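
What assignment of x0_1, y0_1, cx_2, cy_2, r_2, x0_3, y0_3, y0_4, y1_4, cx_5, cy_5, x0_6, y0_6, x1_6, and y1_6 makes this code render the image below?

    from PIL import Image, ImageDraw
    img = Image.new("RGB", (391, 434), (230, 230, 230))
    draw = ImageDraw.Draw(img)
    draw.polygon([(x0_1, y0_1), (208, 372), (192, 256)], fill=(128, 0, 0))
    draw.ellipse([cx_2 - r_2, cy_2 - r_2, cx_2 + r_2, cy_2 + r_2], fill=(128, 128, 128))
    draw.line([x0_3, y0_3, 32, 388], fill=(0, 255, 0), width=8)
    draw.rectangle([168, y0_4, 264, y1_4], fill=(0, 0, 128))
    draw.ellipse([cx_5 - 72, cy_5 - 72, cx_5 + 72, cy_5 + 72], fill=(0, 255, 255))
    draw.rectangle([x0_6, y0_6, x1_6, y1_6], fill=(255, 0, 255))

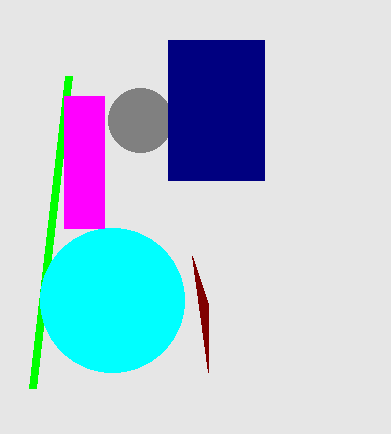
x0_1 = 208
y0_1 = 304
cx_2 = 140
cy_2 = 120
r_2 = 32
x0_3 = 68
y0_3 = 76
y0_4 = 40
y1_4 = 180
cx_5 = 112
cy_5 = 300
x0_6 = 64
y0_6 = 96
x1_6 = 104
y1_6 = 228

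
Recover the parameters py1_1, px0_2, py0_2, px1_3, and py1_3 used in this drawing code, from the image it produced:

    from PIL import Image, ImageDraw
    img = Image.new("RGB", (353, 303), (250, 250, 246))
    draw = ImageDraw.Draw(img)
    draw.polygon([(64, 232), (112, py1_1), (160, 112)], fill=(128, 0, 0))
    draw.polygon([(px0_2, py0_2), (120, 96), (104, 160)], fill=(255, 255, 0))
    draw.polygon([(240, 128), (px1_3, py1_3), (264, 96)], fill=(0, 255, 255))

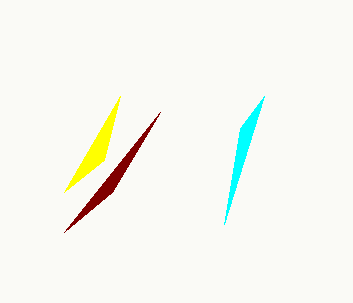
py1_1 = 192
px0_2 = 64
py0_2 = 192
px1_3 = 224
py1_3 = 224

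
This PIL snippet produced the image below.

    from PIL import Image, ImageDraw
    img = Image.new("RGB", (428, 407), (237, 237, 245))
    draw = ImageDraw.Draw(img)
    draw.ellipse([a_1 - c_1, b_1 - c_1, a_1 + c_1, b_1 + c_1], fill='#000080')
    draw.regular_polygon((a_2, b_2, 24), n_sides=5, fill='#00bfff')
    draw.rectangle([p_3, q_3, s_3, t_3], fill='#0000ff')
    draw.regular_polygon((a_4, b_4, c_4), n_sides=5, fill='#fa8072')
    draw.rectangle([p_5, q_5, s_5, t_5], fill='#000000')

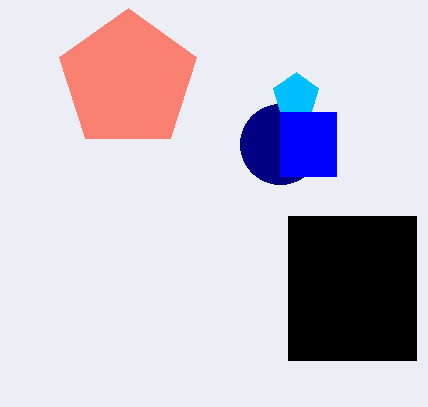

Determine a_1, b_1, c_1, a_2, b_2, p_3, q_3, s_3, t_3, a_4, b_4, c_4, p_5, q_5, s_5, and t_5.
a_1 = 280; b_1 = 144; c_1 = 40; a_2 = 296; b_2 = 96; p_3 = 280; q_3 = 112; s_3 = 336; t_3 = 176; a_4 = 128; b_4 = 80; c_4 = 72; p_5 = 288; q_5 = 216; s_5 = 416; t_5 = 360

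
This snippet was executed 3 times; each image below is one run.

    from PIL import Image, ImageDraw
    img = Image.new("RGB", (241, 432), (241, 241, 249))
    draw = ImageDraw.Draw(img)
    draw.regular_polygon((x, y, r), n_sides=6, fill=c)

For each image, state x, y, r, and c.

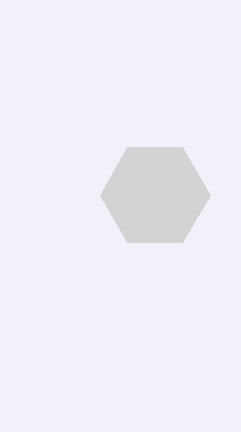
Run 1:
x = 155, y = 195, r = 55, c = 'lightgray'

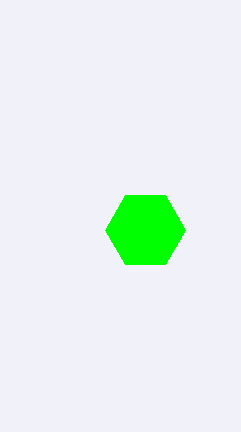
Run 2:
x = 145
y = 230
r = 40
c = 'lime'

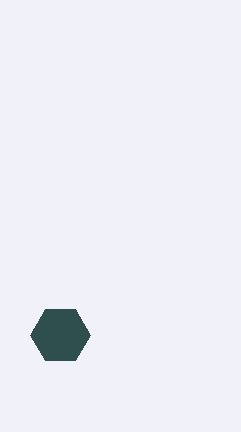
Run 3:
x = 60, y = 335, r = 30, c = 'darkslategray'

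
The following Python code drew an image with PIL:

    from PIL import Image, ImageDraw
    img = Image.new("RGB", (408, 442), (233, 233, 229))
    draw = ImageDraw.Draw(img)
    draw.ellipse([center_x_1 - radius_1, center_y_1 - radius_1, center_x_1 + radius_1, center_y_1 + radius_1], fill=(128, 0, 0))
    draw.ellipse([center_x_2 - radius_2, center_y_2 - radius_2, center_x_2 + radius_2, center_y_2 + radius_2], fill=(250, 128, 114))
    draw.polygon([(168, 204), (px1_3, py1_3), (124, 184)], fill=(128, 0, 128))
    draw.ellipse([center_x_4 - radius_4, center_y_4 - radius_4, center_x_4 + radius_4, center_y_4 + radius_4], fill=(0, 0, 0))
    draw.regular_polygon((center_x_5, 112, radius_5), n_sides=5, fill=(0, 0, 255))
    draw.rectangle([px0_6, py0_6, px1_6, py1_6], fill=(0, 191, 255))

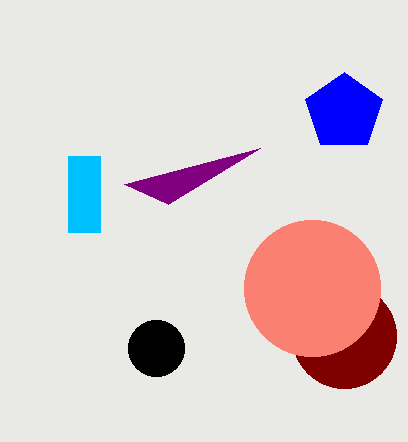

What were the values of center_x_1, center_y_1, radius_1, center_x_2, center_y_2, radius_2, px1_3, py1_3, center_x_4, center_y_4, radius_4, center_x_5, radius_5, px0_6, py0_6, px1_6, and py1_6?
center_x_1 = 344; center_y_1 = 336; radius_1 = 52; center_x_2 = 312; center_y_2 = 288; radius_2 = 68; px1_3 = 260; py1_3 = 148; center_x_4 = 156; center_y_4 = 348; radius_4 = 28; center_x_5 = 344; radius_5 = 40; px0_6 = 68; py0_6 = 156; px1_6 = 100; py1_6 = 232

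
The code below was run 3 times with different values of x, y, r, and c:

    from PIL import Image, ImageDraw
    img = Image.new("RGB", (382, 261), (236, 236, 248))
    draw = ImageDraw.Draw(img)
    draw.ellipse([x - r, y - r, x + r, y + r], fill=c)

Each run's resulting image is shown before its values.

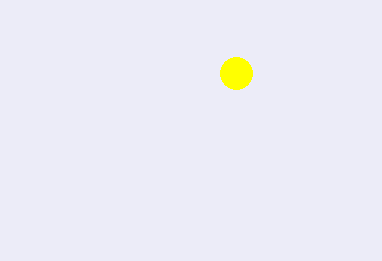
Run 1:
x = 236
y = 73
r = 16
c = 'yellow'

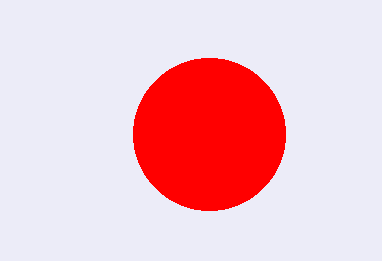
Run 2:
x = 209
y = 134
r = 76
c = 'red'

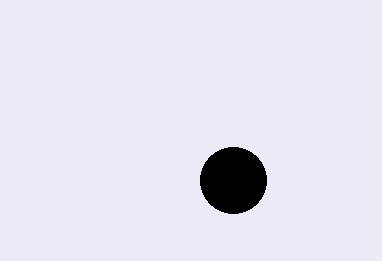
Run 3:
x = 233; y = 180; r = 33; c = 'black'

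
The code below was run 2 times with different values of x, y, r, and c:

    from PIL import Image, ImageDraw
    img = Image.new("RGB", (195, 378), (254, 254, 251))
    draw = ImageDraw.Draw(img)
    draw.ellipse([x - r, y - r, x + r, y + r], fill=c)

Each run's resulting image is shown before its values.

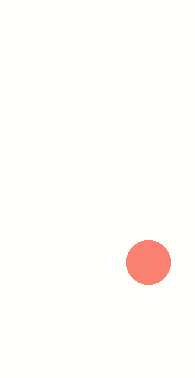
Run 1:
x = 148, y = 262, r = 22, c = 'salmon'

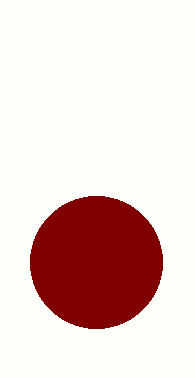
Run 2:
x = 96, y = 262, r = 66, c = 'maroon'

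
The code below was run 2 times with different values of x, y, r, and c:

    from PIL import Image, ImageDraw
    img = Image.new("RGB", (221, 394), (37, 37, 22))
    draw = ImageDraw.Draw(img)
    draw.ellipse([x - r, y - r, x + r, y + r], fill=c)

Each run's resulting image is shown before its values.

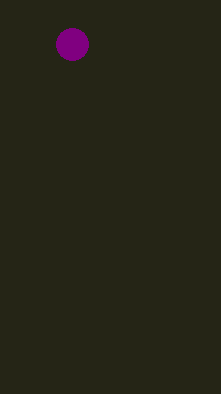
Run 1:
x = 72
y = 44
r = 16
c = 'purple'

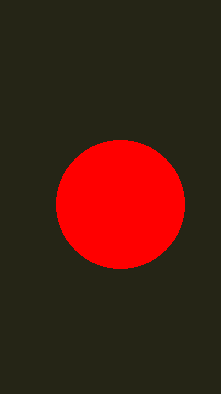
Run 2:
x = 120
y = 204
r = 64
c = 'red'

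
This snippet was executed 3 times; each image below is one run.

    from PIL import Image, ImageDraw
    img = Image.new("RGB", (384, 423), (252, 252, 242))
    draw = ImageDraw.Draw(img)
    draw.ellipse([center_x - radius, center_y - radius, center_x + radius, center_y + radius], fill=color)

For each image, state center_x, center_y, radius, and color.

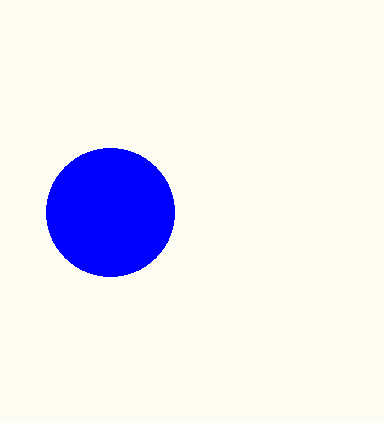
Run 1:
center_x = 110
center_y = 212
radius = 64
color = 'blue'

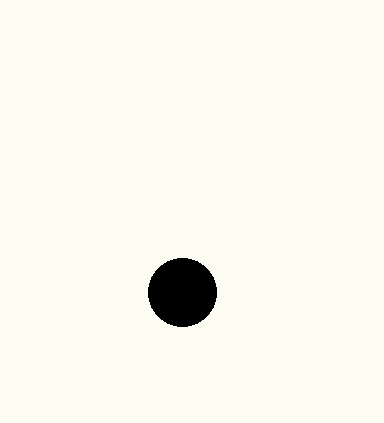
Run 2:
center_x = 182, center_y = 292, radius = 34, color = 'black'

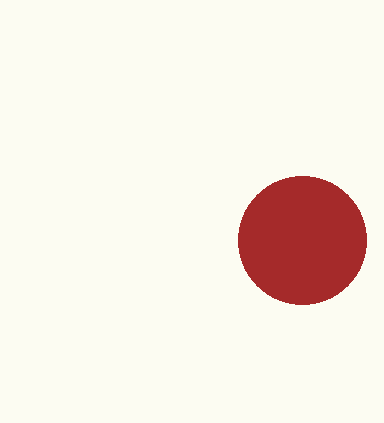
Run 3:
center_x = 302, center_y = 240, radius = 64, color = 'brown'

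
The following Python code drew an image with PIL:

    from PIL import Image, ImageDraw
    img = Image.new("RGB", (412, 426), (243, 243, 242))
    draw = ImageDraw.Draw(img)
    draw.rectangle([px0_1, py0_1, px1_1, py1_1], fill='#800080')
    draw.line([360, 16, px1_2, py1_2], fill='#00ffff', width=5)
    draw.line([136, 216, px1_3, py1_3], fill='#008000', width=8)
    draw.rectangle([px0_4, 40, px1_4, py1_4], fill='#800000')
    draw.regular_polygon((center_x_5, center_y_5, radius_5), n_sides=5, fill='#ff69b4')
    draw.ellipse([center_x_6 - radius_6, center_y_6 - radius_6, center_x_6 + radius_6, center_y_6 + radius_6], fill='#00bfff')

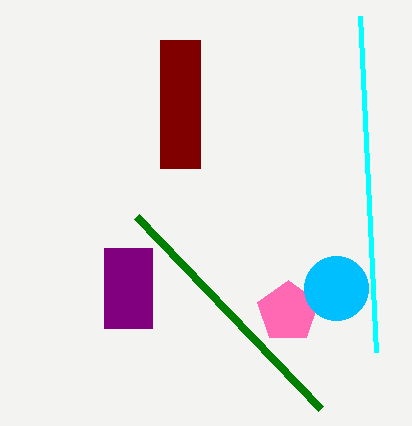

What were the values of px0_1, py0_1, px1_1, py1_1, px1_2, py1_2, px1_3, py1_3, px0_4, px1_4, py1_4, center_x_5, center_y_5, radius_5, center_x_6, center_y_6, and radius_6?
px0_1 = 104, py0_1 = 248, px1_1 = 152, py1_1 = 328, px1_2 = 376, py1_2 = 352, px1_3 = 320, py1_3 = 408, px0_4 = 160, px1_4 = 200, py1_4 = 168, center_x_5 = 288, center_y_5 = 312, radius_5 = 32, center_x_6 = 336, center_y_6 = 288, radius_6 = 32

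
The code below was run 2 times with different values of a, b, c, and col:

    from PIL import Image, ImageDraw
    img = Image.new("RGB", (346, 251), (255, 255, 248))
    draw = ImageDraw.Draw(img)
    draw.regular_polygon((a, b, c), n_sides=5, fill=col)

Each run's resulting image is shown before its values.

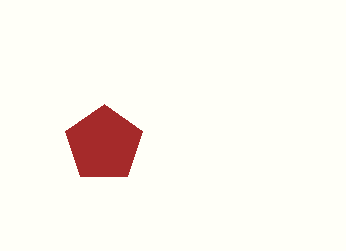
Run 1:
a = 104; b = 144; c = 40; col = 'brown'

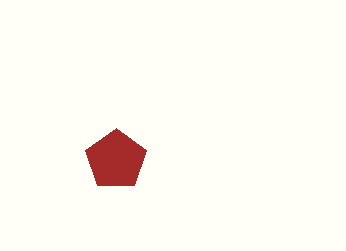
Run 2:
a = 116, b = 160, c = 32, col = 'brown'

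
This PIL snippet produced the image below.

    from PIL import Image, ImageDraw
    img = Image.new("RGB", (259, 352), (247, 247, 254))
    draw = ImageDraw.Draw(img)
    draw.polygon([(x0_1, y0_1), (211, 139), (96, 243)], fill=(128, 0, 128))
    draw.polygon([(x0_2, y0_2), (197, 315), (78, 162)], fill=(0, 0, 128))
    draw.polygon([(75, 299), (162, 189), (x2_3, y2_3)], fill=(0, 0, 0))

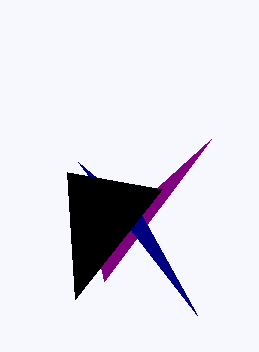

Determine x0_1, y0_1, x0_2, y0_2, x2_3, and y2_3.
x0_1 = 104; y0_1 = 281; x0_2 = 142; y0_2 = 216; x2_3 = 67; y2_3 = 172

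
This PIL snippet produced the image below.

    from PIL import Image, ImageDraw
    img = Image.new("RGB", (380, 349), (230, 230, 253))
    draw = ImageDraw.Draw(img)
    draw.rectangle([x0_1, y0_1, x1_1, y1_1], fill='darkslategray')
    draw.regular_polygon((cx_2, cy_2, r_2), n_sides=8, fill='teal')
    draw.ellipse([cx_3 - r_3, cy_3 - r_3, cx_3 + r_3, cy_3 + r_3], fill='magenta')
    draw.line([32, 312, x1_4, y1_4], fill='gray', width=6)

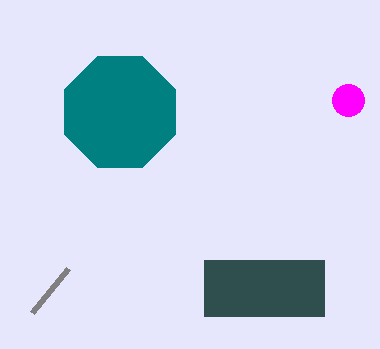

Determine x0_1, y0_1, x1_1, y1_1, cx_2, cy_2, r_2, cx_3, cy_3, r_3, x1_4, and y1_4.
x0_1 = 204, y0_1 = 260, x1_1 = 324, y1_1 = 316, cx_2 = 120, cy_2 = 112, r_2 = 60, cx_3 = 348, cy_3 = 100, r_3 = 16, x1_4 = 68, y1_4 = 268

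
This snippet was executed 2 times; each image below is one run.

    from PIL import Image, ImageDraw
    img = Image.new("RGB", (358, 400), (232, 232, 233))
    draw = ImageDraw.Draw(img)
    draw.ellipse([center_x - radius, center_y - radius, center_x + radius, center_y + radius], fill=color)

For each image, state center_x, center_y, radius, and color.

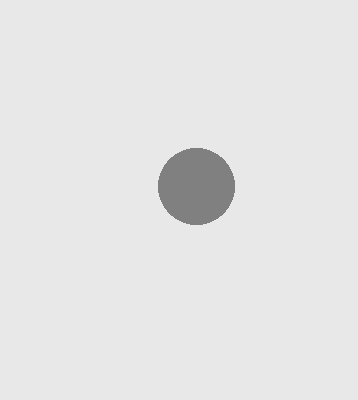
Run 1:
center_x = 196; center_y = 186; radius = 38; color = 'gray'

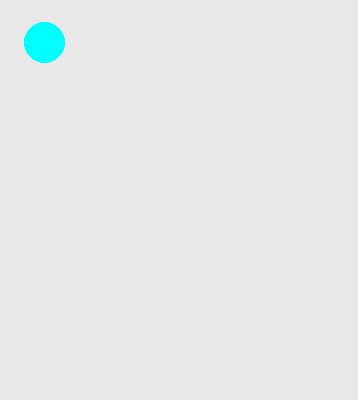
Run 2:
center_x = 44
center_y = 42
radius = 20
color = 'cyan'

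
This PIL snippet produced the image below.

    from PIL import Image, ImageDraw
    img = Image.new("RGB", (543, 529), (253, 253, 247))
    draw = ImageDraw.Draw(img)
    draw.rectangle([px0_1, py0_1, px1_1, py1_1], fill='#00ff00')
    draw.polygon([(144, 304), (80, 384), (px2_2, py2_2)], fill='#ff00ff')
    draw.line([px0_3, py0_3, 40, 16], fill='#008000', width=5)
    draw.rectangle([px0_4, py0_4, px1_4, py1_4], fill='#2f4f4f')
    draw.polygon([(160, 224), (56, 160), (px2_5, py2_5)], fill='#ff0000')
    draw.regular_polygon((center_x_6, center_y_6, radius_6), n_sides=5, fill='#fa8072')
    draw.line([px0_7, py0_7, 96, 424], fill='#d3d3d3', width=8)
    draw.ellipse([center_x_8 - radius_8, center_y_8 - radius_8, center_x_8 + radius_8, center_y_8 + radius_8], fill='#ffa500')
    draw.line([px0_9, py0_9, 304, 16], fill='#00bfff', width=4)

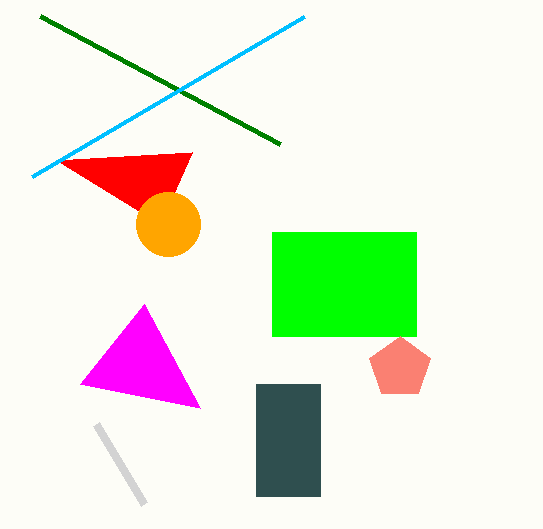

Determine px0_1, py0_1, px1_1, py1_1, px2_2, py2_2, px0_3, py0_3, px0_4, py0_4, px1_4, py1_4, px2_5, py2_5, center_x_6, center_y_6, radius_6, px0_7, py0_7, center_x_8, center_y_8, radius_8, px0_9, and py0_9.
px0_1 = 272, py0_1 = 232, px1_1 = 416, py1_1 = 336, px2_2 = 200, py2_2 = 408, px0_3 = 280, py0_3 = 144, px0_4 = 256, py0_4 = 384, px1_4 = 320, py1_4 = 496, px2_5 = 192, py2_5 = 152, center_x_6 = 400, center_y_6 = 368, radius_6 = 32, px0_7 = 144, py0_7 = 504, center_x_8 = 168, center_y_8 = 224, radius_8 = 32, px0_9 = 32, py0_9 = 176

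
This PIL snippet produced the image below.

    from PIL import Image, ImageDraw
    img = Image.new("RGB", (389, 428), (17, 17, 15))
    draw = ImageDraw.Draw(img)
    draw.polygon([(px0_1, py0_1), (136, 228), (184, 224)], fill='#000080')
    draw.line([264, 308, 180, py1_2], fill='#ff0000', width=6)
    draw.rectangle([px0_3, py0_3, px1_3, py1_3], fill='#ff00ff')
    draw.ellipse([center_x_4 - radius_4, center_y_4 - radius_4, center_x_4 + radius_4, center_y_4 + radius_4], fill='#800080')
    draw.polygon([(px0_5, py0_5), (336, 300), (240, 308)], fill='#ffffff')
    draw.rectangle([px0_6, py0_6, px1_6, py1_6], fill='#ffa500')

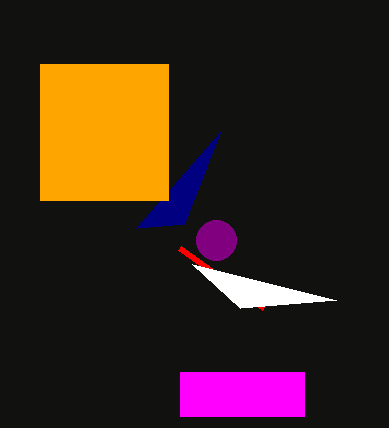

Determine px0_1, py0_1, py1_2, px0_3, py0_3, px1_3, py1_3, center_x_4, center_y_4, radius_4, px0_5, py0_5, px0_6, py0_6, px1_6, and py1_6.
px0_1 = 220; py0_1 = 132; py1_2 = 248; px0_3 = 180; py0_3 = 372; px1_3 = 304; py1_3 = 416; center_x_4 = 216; center_y_4 = 240; radius_4 = 20; px0_5 = 192; py0_5 = 264; px0_6 = 40; py0_6 = 64; px1_6 = 168; py1_6 = 200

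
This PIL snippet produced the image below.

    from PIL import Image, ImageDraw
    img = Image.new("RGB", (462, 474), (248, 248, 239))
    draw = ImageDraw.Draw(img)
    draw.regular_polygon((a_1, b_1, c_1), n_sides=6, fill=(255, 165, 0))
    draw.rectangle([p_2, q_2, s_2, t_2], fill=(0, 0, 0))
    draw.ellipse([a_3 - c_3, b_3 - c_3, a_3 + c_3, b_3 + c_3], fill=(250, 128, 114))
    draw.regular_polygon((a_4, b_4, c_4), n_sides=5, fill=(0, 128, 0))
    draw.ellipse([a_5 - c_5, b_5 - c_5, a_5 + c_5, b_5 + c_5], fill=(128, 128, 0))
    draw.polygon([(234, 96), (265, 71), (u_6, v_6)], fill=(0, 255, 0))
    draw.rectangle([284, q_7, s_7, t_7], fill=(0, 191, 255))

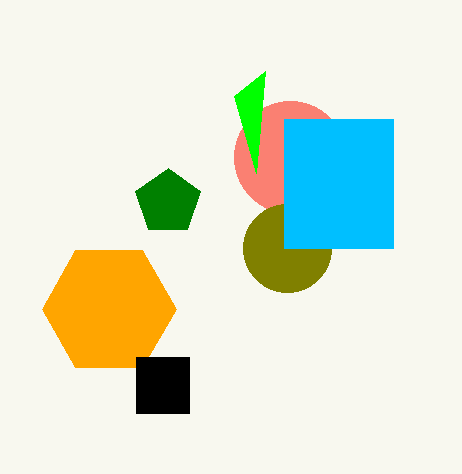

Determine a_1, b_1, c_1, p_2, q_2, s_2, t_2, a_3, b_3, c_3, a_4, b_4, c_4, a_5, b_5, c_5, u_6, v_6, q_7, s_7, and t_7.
a_1 = 109, b_1 = 309, c_1 = 67, p_2 = 136, q_2 = 357, s_2 = 189, t_2 = 413, a_3 = 290, b_3 = 157, c_3 = 56, a_4 = 168, b_4 = 202, c_4 = 34, a_5 = 287, b_5 = 248, c_5 = 44, u_6 = 256, v_6 = 173, q_7 = 119, s_7 = 393, t_7 = 248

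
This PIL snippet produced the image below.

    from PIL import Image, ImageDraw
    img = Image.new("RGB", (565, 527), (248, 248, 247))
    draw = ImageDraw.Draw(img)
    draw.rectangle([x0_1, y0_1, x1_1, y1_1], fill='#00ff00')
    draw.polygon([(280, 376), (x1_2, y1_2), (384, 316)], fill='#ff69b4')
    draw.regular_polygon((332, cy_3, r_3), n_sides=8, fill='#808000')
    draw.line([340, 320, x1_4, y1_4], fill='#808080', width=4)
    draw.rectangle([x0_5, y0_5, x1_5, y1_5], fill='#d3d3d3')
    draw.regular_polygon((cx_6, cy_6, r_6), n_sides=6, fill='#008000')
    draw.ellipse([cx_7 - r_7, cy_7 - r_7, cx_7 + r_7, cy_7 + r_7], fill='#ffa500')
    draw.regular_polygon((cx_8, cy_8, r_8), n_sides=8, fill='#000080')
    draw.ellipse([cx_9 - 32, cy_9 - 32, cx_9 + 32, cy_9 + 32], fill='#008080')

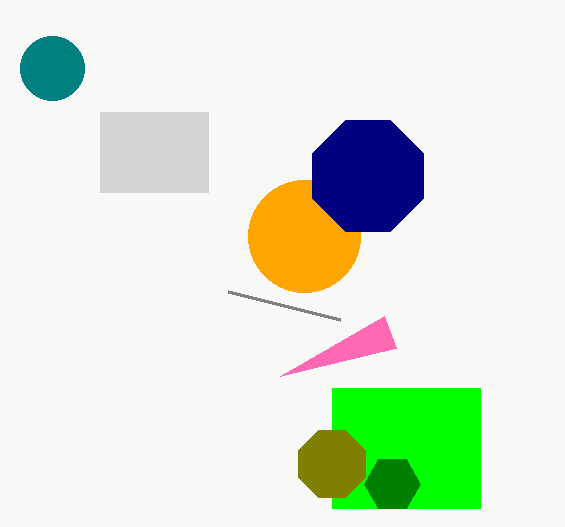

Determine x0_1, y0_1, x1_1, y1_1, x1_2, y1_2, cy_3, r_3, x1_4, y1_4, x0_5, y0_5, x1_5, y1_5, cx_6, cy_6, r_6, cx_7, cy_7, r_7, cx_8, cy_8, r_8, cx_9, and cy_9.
x0_1 = 332
y0_1 = 388
x1_1 = 480
y1_1 = 508
x1_2 = 396
y1_2 = 348
cy_3 = 464
r_3 = 36
x1_4 = 228
y1_4 = 292
x0_5 = 100
y0_5 = 112
x1_5 = 208
y1_5 = 192
cx_6 = 392
cy_6 = 484
r_6 = 28
cx_7 = 304
cy_7 = 236
r_7 = 56
cx_8 = 368
cy_8 = 176
r_8 = 60
cx_9 = 52
cy_9 = 68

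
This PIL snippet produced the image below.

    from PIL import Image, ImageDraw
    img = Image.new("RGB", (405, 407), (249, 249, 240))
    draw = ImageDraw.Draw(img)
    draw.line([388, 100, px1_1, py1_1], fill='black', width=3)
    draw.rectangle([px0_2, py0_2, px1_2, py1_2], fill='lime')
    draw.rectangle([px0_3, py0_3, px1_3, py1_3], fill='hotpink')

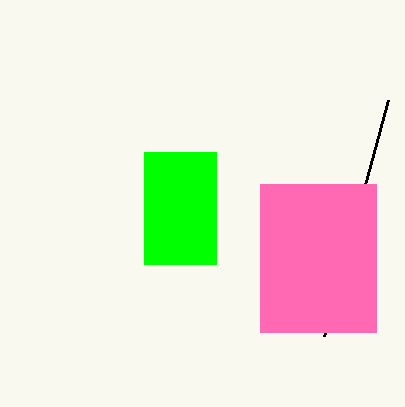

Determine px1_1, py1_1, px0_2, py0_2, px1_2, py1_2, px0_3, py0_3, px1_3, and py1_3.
px1_1 = 324; py1_1 = 336; px0_2 = 144; py0_2 = 152; px1_2 = 216; py1_2 = 264; px0_3 = 260; py0_3 = 184; px1_3 = 376; py1_3 = 332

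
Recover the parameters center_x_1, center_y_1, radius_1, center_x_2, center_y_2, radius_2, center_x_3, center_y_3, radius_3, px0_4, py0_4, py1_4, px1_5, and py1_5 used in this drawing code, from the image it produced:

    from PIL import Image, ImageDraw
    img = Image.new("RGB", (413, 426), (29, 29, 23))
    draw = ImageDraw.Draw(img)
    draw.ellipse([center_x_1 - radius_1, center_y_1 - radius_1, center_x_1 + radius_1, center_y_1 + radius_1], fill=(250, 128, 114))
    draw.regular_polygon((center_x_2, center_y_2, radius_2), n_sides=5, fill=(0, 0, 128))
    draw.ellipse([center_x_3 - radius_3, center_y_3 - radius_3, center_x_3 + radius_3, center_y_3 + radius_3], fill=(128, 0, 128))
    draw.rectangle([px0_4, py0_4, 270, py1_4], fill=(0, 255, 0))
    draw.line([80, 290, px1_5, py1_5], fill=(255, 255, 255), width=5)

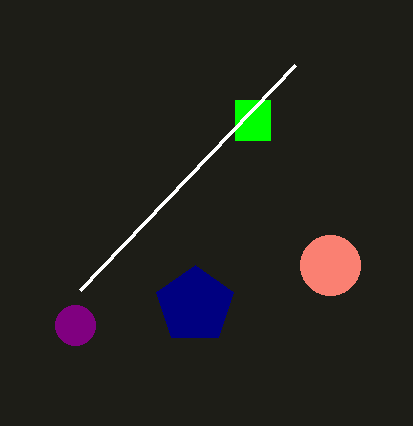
center_x_1 = 330; center_y_1 = 265; radius_1 = 30; center_x_2 = 195; center_y_2 = 305; radius_2 = 40; center_x_3 = 75; center_y_3 = 325; radius_3 = 20; px0_4 = 235; py0_4 = 100; py1_4 = 140; px1_5 = 295; py1_5 = 65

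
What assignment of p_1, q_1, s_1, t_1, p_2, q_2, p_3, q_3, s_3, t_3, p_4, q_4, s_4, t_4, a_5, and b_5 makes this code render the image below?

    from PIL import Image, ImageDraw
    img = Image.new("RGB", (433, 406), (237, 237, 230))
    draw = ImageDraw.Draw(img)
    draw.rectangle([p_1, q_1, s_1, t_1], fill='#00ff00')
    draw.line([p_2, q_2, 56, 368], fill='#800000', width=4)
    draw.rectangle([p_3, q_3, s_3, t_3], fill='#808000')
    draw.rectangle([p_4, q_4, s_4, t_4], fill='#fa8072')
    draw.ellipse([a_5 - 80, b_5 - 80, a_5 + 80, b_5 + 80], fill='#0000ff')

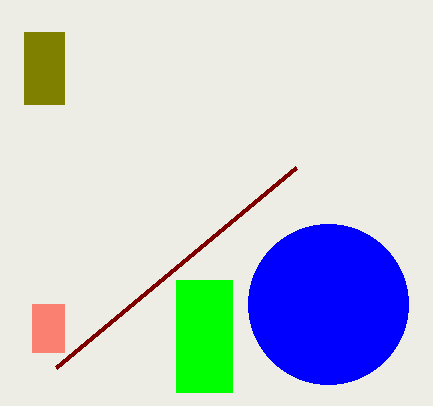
p_1 = 176, q_1 = 280, s_1 = 232, t_1 = 392, p_2 = 296, q_2 = 168, p_3 = 24, q_3 = 32, s_3 = 64, t_3 = 104, p_4 = 32, q_4 = 304, s_4 = 64, t_4 = 352, a_5 = 328, b_5 = 304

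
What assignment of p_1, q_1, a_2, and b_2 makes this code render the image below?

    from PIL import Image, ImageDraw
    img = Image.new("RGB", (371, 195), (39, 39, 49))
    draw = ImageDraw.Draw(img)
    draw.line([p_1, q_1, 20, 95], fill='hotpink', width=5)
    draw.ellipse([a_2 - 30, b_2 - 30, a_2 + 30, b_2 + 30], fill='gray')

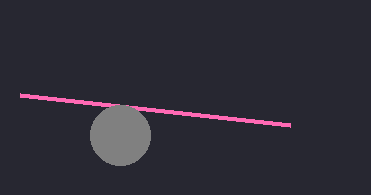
p_1 = 290; q_1 = 125; a_2 = 120; b_2 = 135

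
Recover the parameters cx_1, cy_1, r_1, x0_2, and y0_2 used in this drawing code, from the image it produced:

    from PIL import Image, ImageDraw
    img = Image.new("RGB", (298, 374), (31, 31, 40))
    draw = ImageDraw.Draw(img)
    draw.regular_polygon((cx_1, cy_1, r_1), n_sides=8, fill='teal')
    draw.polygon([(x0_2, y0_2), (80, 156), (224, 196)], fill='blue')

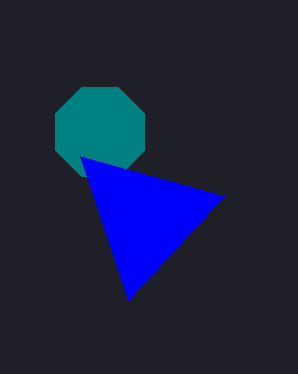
cx_1 = 100
cy_1 = 132
r_1 = 48
x0_2 = 128
y0_2 = 300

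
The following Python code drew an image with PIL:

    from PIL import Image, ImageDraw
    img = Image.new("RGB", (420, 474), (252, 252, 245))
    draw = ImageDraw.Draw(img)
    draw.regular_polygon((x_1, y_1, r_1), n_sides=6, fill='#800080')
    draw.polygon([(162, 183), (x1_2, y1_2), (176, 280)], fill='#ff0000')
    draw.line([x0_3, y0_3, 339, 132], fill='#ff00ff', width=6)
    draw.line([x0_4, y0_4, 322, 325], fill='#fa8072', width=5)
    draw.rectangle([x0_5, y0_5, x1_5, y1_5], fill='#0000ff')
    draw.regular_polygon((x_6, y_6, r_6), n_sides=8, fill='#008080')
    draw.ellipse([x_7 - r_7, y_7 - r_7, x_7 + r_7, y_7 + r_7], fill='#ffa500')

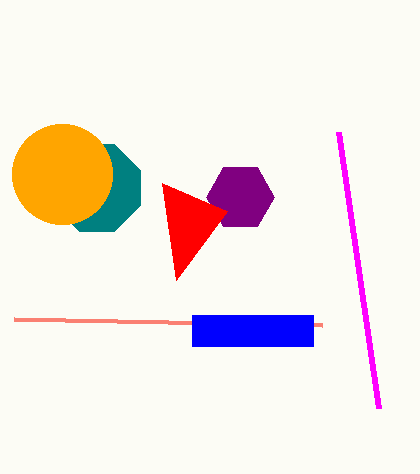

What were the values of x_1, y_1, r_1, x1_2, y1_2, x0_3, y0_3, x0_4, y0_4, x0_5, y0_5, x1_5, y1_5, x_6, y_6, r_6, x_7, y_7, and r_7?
x_1 = 240
y_1 = 197
r_1 = 34
x1_2 = 227
y1_2 = 211
x0_3 = 379
y0_3 = 408
x0_4 = 14
y0_4 = 319
x0_5 = 192
y0_5 = 315
x1_5 = 313
y1_5 = 346
x_6 = 97
y_6 = 188
r_6 = 47
x_7 = 62
y_7 = 174
r_7 = 50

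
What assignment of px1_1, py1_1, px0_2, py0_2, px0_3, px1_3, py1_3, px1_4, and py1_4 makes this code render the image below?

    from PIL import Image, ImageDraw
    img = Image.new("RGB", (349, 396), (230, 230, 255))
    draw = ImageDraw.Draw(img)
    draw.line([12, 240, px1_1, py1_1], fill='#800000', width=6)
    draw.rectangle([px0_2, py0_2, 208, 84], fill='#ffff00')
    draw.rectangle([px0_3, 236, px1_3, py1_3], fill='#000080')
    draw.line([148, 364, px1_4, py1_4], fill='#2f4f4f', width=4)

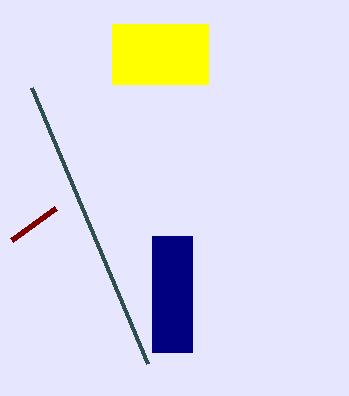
px1_1 = 56, py1_1 = 208, px0_2 = 112, py0_2 = 24, px0_3 = 152, px1_3 = 192, py1_3 = 352, px1_4 = 32, py1_4 = 88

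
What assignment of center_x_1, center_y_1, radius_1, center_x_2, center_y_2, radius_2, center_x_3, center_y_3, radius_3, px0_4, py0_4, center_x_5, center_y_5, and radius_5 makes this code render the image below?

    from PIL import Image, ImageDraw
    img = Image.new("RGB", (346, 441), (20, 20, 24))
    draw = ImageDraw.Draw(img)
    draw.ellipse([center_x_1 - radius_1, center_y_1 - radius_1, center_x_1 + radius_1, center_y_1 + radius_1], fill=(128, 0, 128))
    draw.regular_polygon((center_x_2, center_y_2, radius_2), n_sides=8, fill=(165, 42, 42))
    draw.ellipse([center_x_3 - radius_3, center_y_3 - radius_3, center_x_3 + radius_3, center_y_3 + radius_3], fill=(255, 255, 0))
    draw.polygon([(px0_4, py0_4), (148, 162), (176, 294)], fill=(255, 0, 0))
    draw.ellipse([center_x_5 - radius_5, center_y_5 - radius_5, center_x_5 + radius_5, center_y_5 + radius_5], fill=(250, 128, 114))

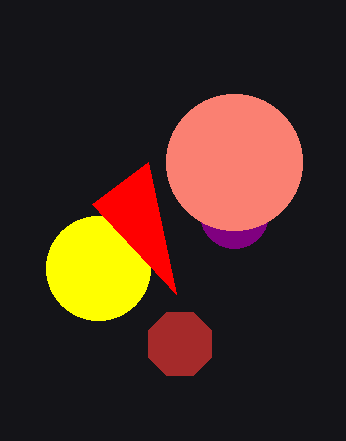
center_x_1 = 234; center_y_1 = 214; radius_1 = 34; center_x_2 = 180; center_y_2 = 344; radius_2 = 34; center_x_3 = 98; center_y_3 = 268; radius_3 = 52; px0_4 = 92; py0_4 = 204; center_x_5 = 234; center_y_5 = 162; radius_5 = 68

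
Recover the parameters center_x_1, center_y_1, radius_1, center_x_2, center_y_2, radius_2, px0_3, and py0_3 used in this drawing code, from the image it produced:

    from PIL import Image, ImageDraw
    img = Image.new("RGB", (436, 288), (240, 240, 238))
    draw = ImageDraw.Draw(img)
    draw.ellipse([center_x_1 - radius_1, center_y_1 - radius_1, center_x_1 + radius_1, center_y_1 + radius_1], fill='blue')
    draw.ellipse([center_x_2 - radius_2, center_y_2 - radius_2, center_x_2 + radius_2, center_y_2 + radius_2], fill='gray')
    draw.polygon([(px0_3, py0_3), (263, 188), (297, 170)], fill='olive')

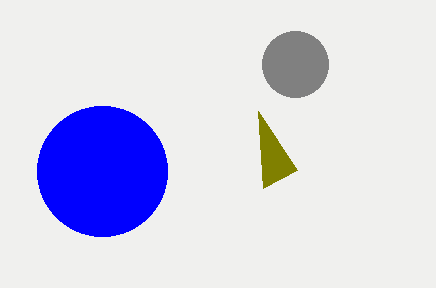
center_x_1 = 102; center_y_1 = 171; radius_1 = 65; center_x_2 = 295; center_y_2 = 64; radius_2 = 33; px0_3 = 258; py0_3 = 111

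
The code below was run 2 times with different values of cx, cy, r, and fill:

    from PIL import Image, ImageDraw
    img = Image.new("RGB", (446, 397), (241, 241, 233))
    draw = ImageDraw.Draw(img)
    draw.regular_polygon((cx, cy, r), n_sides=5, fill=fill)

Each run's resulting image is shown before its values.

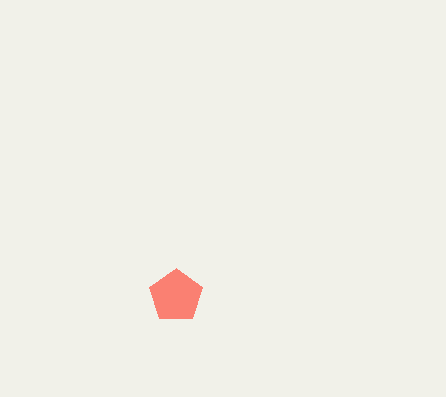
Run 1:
cx = 176
cy = 296
r = 28
fill = 'salmon'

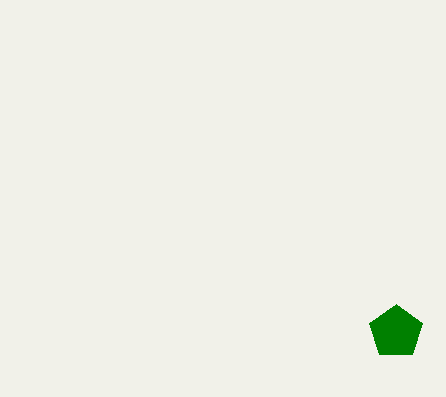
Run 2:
cx = 396
cy = 332
r = 28
fill = 'green'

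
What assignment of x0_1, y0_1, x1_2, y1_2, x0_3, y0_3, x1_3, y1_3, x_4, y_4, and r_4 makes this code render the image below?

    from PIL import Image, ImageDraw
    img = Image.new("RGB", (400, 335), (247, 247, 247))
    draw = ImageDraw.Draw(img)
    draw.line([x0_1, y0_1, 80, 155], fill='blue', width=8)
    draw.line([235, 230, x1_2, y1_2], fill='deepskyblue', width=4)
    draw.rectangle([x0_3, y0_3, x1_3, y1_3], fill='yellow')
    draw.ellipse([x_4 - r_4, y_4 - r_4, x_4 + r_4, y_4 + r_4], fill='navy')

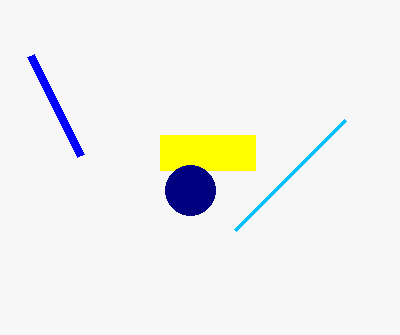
x0_1 = 30; y0_1 = 55; x1_2 = 345; y1_2 = 120; x0_3 = 160; y0_3 = 135; x1_3 = 255; y1_3 = 170; x_4 = 190; y_4 = 190; r_4 = 25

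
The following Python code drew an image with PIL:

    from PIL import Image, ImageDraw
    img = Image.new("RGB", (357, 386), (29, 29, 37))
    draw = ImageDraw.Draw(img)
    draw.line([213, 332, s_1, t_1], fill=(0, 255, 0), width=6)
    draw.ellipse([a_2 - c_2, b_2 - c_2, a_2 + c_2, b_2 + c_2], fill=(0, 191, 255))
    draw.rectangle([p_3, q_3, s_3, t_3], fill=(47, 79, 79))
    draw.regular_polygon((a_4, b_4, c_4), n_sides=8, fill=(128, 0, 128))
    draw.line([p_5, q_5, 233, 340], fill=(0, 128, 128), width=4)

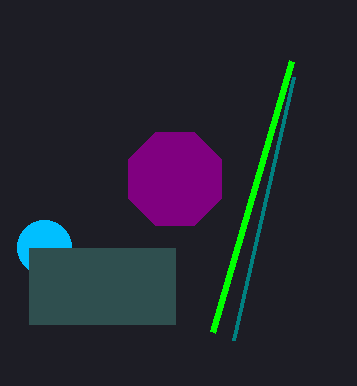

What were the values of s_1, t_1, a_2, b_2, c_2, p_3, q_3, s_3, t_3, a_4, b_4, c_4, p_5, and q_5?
s_1 = 292, t_1 = 61, a_2 = 44, b_2 = 247, c_2 = 27, p_3 = 29, q_3 = 248, s_3 = 175, t_3 = 324, a_4 = 175, b_4 = 179, c_4 = 50, p_5 = 293, q_5 = 77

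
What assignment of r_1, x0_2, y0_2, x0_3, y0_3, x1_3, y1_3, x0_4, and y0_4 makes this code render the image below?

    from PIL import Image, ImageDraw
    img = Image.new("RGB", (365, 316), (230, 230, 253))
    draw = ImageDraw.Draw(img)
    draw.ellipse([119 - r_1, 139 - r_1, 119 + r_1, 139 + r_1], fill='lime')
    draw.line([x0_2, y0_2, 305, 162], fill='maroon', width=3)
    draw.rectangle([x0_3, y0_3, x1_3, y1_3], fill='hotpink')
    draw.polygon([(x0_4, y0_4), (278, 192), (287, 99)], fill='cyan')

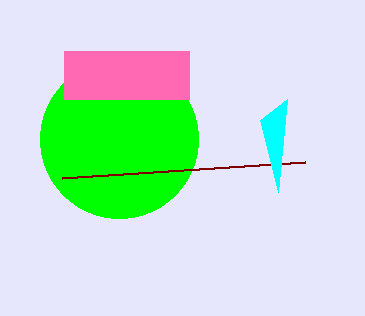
r_1 = 79
x0_2 = 62
y0_2 = 178
x0_3 = 64
y0_3 = 51
x1_3 = 189
y1_3 = 99
x0_4 = 260
y0_4 = 120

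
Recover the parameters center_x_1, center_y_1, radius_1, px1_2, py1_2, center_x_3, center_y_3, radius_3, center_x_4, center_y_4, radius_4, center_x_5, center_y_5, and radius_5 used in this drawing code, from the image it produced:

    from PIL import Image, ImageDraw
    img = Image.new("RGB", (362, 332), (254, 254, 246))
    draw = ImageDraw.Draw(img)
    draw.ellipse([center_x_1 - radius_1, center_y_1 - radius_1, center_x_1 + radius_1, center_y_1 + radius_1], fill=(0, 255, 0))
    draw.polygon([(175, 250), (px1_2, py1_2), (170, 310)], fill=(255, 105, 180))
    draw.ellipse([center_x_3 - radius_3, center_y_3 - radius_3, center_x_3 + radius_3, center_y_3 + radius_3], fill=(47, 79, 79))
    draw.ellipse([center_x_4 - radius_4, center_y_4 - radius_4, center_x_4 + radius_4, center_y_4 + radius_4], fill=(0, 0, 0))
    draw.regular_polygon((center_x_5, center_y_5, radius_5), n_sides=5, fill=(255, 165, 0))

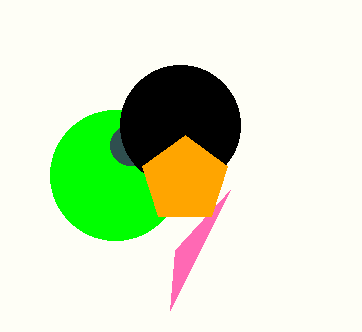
center_x_1 = 115; center_y_1 = 175; radius_1 = 65; px1_2 = 230; py1_2 = 190; center_x_3 = 130; center_y_3 = 145; radius_3 = 20; center_x_4 = 180; center_y_4 = 125; radius_4 = 60; center_x_5 = 185; center_y_5 = 180; radius_5 = 45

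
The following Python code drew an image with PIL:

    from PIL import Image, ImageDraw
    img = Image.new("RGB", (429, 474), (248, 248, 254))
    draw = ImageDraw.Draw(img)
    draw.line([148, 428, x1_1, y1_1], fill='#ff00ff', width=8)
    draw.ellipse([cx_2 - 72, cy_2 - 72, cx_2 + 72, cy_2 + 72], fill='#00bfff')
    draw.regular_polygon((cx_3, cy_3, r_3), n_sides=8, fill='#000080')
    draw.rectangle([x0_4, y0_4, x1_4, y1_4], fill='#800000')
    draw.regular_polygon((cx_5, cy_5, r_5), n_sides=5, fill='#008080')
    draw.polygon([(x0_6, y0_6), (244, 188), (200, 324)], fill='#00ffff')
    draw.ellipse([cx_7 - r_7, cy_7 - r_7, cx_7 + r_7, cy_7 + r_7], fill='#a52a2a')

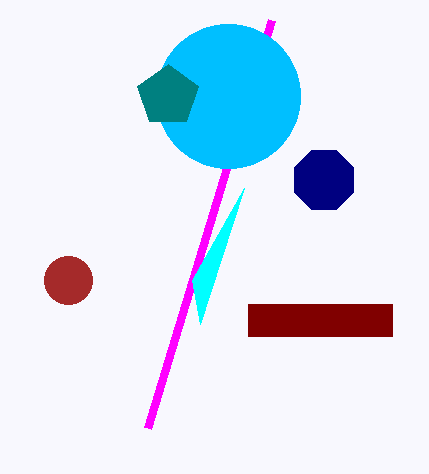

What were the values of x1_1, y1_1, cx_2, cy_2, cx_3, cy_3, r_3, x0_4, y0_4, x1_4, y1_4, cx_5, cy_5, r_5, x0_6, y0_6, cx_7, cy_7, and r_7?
x1_1 = 272
y1_1 = 20
cx_2 = 228
cy_2 = 96
cx_3 = 324
cy_3 = 180
r_3 = 32
x0_4 = 248
y0_4 = 304
x1_4 = 392
y1_4 = 336
cx_5 = 168
cy_5 = 96
r_5 = 32
x0_6 = 192
y0_6 = 280
cx_7 = 68
cy_7 = 280
r_7 = 24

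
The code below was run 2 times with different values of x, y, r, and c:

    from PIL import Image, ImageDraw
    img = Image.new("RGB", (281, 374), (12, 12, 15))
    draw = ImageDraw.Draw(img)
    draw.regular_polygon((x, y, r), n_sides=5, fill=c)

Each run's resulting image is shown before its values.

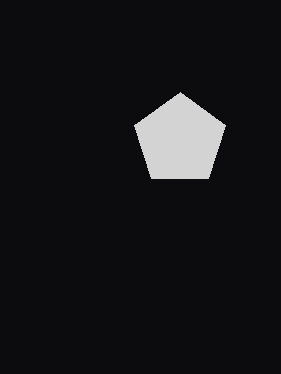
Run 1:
x = 180; y = 140; r = 48; c = 'lightgray'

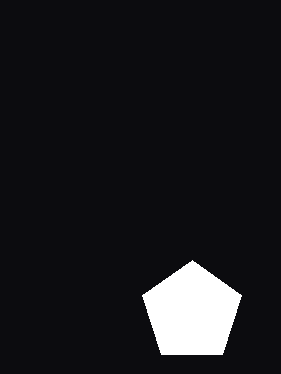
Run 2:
x = 192, y = 312, r = 52, c = 'white'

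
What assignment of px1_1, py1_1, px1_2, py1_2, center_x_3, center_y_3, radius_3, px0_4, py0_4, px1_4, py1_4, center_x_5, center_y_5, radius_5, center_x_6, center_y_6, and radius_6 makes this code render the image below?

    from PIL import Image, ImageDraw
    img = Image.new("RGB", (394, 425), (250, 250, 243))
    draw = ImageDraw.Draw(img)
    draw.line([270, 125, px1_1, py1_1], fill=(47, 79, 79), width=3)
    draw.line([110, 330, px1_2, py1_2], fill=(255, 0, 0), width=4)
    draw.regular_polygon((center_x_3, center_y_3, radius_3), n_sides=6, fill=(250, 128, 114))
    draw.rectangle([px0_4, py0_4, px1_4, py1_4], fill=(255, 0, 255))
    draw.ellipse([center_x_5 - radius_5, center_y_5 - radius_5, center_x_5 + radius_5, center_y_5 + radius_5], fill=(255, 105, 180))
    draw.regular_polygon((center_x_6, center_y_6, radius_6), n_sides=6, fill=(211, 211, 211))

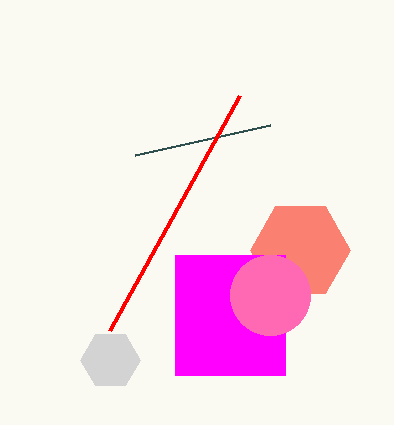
px1_1 = 135; py1_1 = 155; px1_2 = 240; py1_2 = 95; center_x_3 = 300; center_y_3 = 250; radius_3 = 50; px0_4 = 175; py0_4 = 255; px1_4 = 285; py1_4 = 375; center_x_5 = 270; center_y_5 = 295; radius_5 = 40; center_x_6 = 110; center_y_6 = 360; radius_6 = 30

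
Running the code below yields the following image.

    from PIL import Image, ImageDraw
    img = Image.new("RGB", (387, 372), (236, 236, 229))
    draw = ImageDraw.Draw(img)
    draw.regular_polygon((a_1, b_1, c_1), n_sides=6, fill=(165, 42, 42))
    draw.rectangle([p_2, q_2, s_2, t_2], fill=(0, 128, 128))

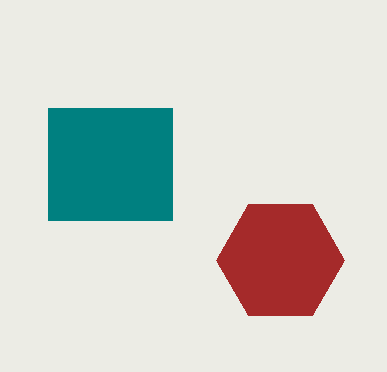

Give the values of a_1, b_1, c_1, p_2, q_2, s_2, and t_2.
a_1 = 280; b_1 = 260; c_1 = 64; p_2 = 48; q_2 = 108; s_2 = 172; t_2 = 220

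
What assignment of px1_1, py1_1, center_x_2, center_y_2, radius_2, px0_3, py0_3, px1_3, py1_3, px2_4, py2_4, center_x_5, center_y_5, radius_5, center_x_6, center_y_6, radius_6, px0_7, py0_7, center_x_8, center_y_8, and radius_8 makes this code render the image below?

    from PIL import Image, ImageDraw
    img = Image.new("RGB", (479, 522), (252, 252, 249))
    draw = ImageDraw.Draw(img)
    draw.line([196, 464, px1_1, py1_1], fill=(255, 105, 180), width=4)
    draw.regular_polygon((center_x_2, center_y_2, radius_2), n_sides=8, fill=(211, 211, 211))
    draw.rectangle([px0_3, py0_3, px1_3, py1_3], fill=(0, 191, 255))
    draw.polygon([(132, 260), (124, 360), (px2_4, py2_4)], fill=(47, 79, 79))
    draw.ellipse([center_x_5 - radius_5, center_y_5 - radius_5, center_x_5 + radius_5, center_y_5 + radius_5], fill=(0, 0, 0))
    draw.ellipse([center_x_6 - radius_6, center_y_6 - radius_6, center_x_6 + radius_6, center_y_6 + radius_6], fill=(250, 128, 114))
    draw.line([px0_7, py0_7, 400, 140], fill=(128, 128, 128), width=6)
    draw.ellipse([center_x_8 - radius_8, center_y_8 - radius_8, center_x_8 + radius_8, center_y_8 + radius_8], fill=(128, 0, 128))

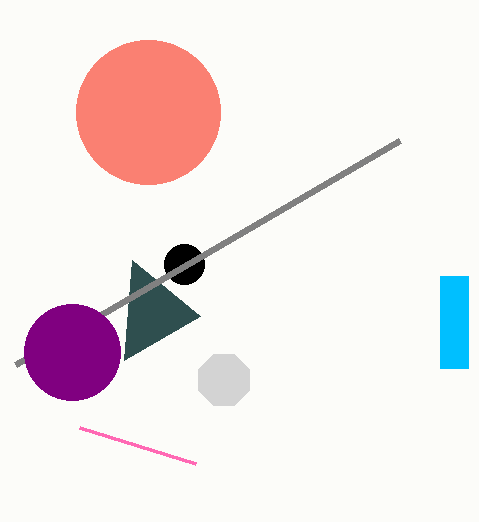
px1_1 = 80
py1_1 = 428
center_x_2 = 224
center_y_2 = 380
radius_2 = 28
px0_3 = 440
py0_3 = 276
px1_3 = 468
py1_3 = 368
px2_4 = 200
py2_4 = 316
center_x_5 = 184
center_y_5 = 264
radius_5 = 20
center_x_6 = 148
center_y_6 = 112
radius_6 = 72
px0_7 = 16
py0_7 = 364
center_x_8 = 72
center_y_8 = 352
radius_8 = 48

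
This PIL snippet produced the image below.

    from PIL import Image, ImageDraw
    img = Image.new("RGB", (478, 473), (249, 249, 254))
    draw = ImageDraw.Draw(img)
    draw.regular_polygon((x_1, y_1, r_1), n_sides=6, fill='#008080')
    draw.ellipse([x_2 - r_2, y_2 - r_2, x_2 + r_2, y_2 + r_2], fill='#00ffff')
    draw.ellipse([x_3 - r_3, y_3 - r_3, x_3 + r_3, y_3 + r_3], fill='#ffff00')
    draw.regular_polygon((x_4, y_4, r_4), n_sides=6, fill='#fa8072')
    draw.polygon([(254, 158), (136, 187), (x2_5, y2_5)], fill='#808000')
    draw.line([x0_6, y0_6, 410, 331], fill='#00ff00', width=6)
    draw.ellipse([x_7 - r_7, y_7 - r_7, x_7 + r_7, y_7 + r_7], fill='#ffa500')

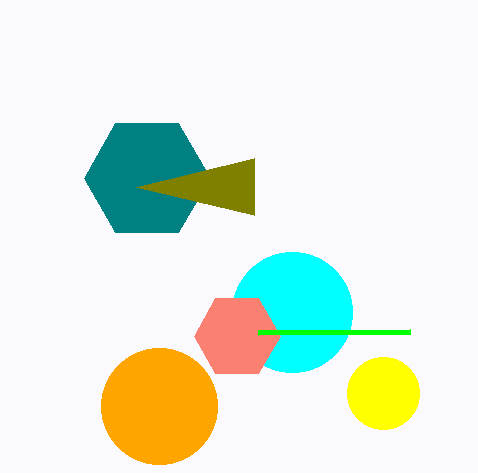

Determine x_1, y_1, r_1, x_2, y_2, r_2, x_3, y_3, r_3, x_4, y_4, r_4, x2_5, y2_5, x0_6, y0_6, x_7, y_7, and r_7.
x_1 = 147
y_1 = 178
r_1 = 63
x_2 = 292
y_2 = 312
r_2 = 60
x_3 = 383
y_3 = 393
r_3 = 36
x_4 = 237
y_4 = 336
r_4 = 43
x2_5 = 254
y2_5 = 215
x0_6 = 258
y0_6 = 332
x_7 = 159
y_7 = 406
r_7 = 58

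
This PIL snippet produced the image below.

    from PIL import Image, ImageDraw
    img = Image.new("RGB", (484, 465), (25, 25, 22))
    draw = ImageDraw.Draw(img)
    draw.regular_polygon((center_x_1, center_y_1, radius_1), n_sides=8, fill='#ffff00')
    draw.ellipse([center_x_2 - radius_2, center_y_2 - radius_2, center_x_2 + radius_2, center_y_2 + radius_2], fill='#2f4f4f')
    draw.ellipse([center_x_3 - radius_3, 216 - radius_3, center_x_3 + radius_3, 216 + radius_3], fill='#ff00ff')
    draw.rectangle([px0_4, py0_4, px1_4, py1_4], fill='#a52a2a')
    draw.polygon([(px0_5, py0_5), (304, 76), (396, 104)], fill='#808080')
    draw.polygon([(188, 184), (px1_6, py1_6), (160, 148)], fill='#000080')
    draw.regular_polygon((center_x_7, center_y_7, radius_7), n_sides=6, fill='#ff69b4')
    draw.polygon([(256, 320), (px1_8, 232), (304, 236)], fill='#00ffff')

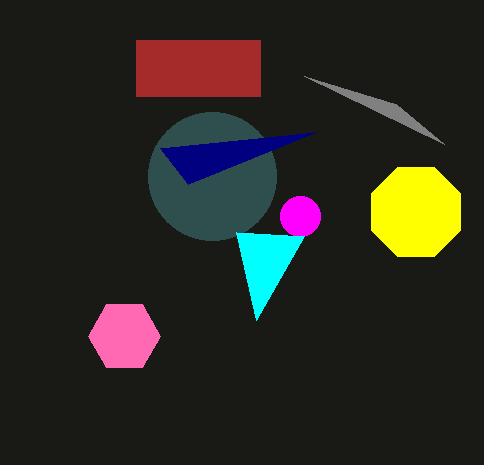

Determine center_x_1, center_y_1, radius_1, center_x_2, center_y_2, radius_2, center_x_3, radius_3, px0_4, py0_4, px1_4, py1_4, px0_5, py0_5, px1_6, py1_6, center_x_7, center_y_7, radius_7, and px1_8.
center_x_1 = 416, center_y_1 = 212, radius_1 = 48, center_x_2 = 212, center_y_2 = 176, radius_2 = 64, center_x_3 = 300, radius_3 = 20, px0_4 = 136, py0_4 = 40, px1_4 = 260, py1_4 = 96, px0_5 = 444, py0_5 = 144, px1_6 = 316, py1_6 = 132, center_x_7 = 124, center_y_7 = 336, radius_7 = 36, px1_8 = 236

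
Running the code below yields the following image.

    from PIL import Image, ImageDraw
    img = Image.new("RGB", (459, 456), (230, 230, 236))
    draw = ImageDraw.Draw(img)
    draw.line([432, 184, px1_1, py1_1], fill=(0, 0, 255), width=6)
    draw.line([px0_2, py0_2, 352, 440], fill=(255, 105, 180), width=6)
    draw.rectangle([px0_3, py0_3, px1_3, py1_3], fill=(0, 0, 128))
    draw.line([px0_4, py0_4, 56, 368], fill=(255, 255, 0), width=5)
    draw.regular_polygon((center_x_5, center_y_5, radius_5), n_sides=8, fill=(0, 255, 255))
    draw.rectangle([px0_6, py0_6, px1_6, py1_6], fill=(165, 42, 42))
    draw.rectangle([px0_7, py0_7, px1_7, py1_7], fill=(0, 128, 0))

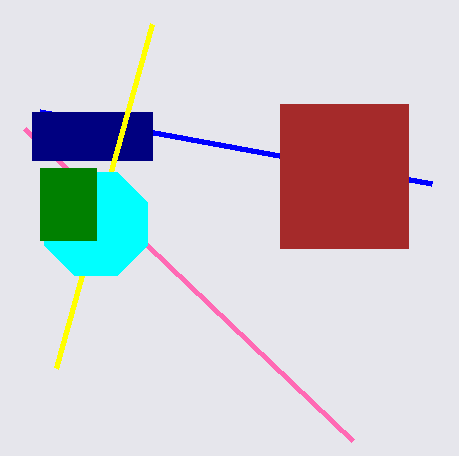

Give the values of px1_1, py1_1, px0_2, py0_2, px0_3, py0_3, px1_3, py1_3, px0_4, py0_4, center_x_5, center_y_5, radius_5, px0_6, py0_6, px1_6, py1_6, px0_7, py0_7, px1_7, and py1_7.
px1_1 = 40; py1_1 = 112; px0_2 = 24; py0_2 = 128; px0_3 = 32; py0_3 = 112; px1_3 = 152; py1_3 = 160; px0_4 = 152; py0_4 = 24; center_x_5 = 96; center_y_5 = 224; radius_5 = 56; px0_6 = 280; py0_6 = 104; px1_6 = 408; py1_6 = 248; px0_7 = 40; py0_7 = 168; px1_7 = 96; py1_7 = 240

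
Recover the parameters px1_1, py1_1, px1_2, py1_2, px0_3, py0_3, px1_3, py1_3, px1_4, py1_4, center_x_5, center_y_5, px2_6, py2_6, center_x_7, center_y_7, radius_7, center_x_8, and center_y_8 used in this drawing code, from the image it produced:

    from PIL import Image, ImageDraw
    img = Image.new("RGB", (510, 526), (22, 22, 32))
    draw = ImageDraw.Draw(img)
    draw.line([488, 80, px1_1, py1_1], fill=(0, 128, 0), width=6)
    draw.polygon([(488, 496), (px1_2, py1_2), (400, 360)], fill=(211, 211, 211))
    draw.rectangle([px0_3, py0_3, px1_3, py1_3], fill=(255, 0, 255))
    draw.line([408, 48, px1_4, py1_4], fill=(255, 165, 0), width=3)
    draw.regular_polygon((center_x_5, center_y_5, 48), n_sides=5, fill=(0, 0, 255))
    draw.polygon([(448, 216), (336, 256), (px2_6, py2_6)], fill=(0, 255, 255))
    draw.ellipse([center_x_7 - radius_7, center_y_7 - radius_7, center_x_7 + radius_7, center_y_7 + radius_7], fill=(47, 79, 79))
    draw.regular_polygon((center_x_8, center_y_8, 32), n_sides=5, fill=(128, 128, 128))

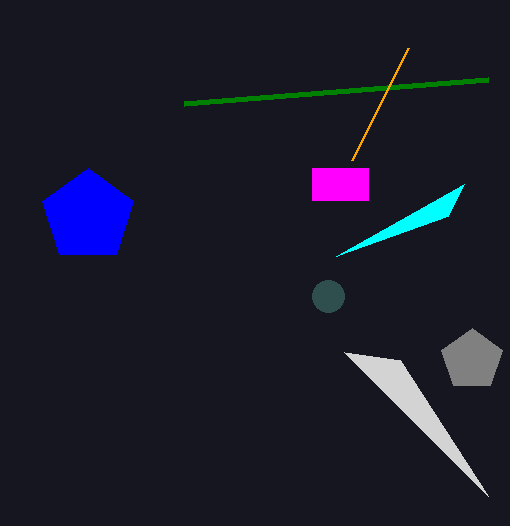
px1_1 = 184; py1_1 = 104; px1_2 = 344; py1_2 = 352; px0_3 = 312; py0_3 = 168; px1_3 = 368; py1_3 = 200; px1_4 = 352; py1_4 = 160; center_x_5 = 88; center_y_5 = 216; px2_6 = 464; py2_6 = 184; center_x_7 = 328; center_y_7 = 296; radius_7 = 16; center_x_8 = 472; center_y_8 = 360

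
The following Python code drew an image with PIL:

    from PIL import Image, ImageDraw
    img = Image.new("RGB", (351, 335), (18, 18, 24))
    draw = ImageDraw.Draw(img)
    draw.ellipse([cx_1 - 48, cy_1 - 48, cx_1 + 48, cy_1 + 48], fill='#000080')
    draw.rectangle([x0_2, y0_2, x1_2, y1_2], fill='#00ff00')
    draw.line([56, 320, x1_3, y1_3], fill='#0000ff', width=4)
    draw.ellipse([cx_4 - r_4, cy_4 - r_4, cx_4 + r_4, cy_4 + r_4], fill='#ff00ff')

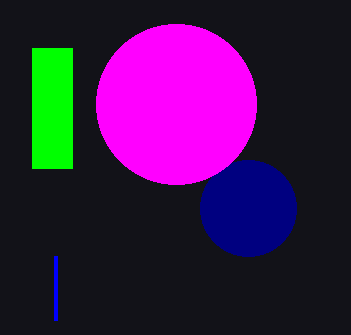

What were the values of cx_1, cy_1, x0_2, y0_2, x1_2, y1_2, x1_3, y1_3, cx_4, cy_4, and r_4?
cx_1 = 248, cy_1 = 208, x0_2 = 32, y0_2 = 48, x1_2 = 72, y1_2 = 168, x1_3 = 56, y1_3 = 256, cx_4 = 176, cy_4 = 104, r_4 = 80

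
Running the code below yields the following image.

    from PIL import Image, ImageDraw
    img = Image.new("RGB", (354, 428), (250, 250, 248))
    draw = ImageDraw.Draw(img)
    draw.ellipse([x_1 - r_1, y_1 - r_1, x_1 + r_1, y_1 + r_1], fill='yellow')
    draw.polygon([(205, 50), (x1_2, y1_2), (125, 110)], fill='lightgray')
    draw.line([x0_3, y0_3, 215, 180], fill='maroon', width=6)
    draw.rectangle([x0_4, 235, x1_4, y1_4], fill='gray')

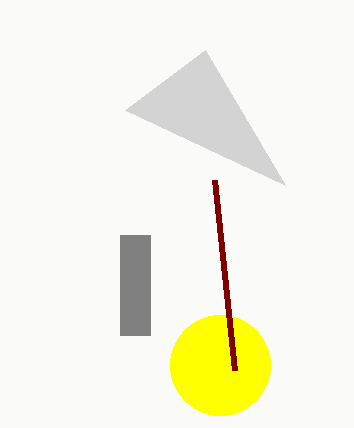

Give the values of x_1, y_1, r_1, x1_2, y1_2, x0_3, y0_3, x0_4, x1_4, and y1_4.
x_1 = 220; y_1 = 365; r_1 = 50; x1_2 = 285; y1_2 = 185; x0_3 = 235; y0_3 = 370; x0_4 = 120; x1_4 = 150; y1_4 = 335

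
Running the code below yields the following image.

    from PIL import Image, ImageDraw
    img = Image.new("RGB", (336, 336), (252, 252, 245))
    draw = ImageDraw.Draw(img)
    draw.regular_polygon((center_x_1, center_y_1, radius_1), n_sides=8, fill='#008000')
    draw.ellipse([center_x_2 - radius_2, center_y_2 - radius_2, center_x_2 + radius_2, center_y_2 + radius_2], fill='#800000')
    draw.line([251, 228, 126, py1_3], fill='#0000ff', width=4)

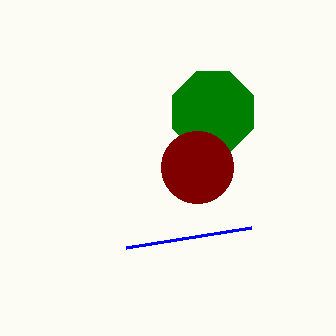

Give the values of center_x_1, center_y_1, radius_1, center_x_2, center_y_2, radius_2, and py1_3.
center_x_1 = 213
center_y_1 = 112
radius_1 = 44
center_x_2 = 197
center_y_2 = 167
radius_2 = 36
py1_3 = 248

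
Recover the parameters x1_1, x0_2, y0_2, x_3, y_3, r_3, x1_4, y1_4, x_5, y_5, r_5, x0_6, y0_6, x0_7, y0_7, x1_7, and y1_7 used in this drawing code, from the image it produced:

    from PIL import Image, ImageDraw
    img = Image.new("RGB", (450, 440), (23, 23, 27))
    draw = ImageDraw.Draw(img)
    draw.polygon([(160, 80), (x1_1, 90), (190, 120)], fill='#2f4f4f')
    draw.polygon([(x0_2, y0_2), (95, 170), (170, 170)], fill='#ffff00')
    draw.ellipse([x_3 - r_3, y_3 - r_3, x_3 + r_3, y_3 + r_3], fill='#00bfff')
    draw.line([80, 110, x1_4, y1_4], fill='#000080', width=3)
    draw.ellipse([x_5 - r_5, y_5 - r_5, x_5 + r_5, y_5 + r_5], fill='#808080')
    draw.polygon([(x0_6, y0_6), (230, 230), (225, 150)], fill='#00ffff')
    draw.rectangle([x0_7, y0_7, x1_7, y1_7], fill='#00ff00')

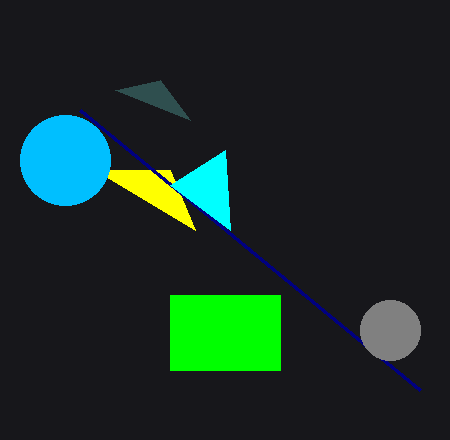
x1_1 = 115
x0_2 = 195
y0_2 = 230
x_3 = 65
y_3 = 160
r_3 = 45
x1_4 = 420
y1_4 = 390
x_5 = 390
y_5 = 330
r_5 = 30
x0_6 = 170
y0_6 = 185
x0_7 = 170
y0_7 = 295
x1_7 = 280
y1_7 = 370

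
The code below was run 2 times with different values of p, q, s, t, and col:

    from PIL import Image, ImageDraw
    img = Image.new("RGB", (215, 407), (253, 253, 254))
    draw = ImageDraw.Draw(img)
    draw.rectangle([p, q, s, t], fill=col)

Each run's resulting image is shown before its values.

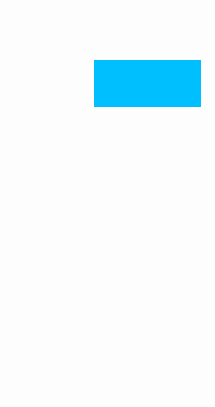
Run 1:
p = 94, q = 60, s = 200, t = 106, col = 'deepskyblue'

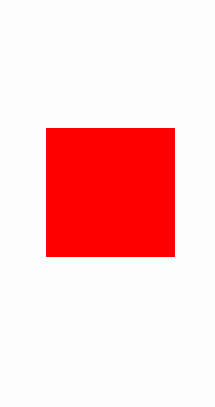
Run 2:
p = 46; q = 128; s = 174; t = 256; col = 'red'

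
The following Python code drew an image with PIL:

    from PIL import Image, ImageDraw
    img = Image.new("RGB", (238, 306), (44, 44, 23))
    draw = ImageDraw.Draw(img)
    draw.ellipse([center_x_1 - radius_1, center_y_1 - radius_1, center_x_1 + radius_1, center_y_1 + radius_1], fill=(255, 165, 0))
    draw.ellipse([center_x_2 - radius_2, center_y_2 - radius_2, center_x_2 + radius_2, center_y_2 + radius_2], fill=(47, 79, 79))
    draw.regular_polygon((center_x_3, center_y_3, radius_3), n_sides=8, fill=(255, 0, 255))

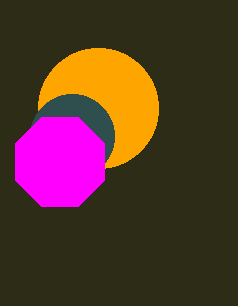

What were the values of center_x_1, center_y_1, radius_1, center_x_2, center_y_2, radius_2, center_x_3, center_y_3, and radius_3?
center_x_1 = 98, center_y_1 = 108, radius_1 = 60, center_x_2 = 72, center_y_2 = 136, radius_2 = 42, center_x_3 = 60, center_y_3 = 162, radius_3 = 48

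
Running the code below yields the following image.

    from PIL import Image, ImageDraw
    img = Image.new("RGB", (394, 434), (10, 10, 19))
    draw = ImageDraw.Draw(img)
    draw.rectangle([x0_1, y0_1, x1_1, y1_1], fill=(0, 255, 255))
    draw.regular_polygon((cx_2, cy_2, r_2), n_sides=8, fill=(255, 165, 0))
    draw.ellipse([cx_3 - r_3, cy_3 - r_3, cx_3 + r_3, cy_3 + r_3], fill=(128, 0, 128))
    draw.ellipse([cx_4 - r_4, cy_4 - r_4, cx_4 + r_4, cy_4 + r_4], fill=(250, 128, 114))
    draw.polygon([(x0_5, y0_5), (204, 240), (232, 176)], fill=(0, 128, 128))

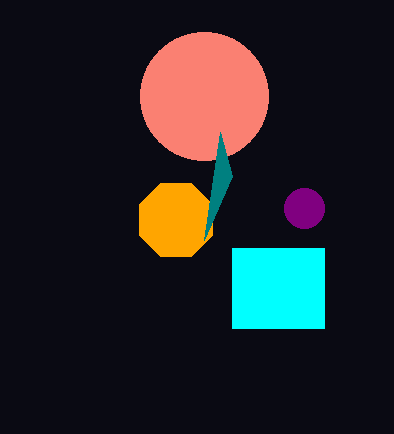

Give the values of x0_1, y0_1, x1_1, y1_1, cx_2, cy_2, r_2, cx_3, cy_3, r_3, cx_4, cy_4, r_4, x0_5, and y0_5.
x0_1 = 232; y0_1 = 248; x1_1 = 324; y1_1 = 328; cx_2 = 176; cy_2 = 220; r_2 = 40; cx_3 = 304; cy_3 = 208; r_3 = 20; cx_4 = 204; cy_4 = 96; r_4 = 64; x0_5 = 220; y0_5 = 132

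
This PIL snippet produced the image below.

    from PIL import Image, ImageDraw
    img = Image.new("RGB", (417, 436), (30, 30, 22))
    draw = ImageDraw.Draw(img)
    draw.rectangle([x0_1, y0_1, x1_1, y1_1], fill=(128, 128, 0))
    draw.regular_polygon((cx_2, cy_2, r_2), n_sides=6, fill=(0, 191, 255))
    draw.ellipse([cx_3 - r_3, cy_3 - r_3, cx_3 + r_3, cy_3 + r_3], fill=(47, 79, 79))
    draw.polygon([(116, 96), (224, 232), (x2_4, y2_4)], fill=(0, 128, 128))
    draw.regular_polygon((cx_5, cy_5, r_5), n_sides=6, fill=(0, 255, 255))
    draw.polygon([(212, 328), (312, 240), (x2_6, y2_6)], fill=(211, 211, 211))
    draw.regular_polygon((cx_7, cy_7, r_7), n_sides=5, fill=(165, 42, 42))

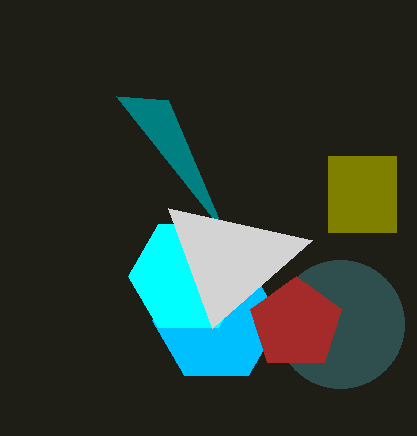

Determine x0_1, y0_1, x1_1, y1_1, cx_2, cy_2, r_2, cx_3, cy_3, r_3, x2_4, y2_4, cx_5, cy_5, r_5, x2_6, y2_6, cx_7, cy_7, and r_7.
x0_1 = 328; y0_1 = 156; x1_1 = 396; y1_1 = 232; cx_2 = 216; cy_2 = 320; r_2 = 64; cx_3 = 340; cy_3 = 324; r_3 = 64; x2_4 = 168; y2_4 = 100; cx_5 = 188; cy_5 = 276; r_5 = 60; x2_6 = 168; y2_6 = 208; cx_7 = 296; cy_7 = 324; r_7 = 48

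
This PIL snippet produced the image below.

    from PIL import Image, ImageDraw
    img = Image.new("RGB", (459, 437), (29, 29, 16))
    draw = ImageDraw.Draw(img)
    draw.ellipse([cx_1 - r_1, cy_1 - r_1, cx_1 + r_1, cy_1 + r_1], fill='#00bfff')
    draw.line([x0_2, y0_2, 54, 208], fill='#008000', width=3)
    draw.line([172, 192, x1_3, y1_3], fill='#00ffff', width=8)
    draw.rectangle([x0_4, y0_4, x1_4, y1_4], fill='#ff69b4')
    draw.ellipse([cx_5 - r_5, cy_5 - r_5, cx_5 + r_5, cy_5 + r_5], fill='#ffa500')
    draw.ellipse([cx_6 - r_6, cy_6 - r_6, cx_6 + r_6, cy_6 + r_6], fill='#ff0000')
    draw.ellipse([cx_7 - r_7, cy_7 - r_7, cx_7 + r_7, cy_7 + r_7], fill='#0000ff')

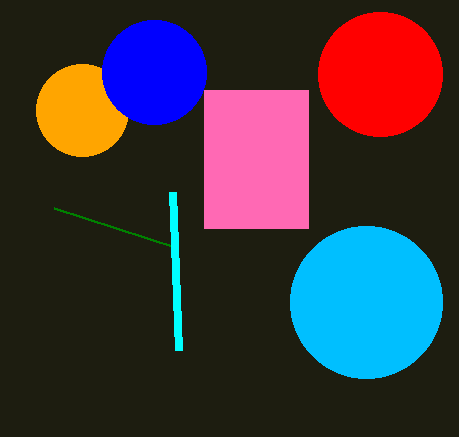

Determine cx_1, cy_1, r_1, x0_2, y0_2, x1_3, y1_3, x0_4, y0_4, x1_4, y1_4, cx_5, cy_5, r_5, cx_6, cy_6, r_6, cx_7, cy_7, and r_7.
cx_1 = 366
cy_1 = 302
r_1 = 76
x0_2 = 178
y0_2 = 248
x1_3 = 178
y1_3 = 350
x0_4 = 204
y0_4 = 90
x1_4 = 308
y1_4 = 228
cx_5 = 82
cy_5 = 110
r_5 = 46
cx_6 = 380
cy_6 = 74
r_6 = 62
cx_7 = 154
cy_7 = 72
r_7 = 52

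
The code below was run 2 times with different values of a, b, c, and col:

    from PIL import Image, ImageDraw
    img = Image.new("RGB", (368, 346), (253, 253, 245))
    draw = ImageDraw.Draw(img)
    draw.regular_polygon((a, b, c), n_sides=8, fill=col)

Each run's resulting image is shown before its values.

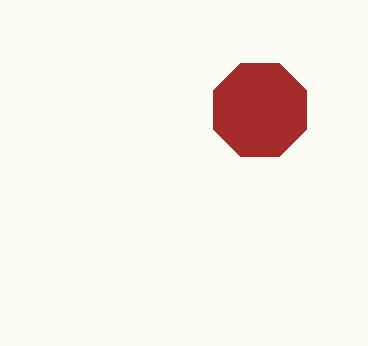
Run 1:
a = 260
b = 110
c = 50
col = 'brown'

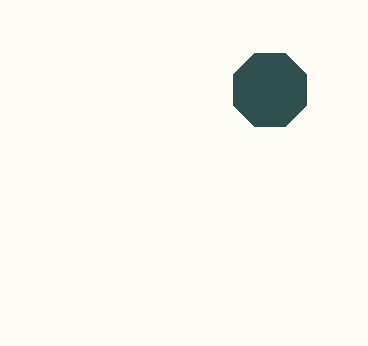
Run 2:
a = 270; b = 90; c = 40; col = 'darkslategray'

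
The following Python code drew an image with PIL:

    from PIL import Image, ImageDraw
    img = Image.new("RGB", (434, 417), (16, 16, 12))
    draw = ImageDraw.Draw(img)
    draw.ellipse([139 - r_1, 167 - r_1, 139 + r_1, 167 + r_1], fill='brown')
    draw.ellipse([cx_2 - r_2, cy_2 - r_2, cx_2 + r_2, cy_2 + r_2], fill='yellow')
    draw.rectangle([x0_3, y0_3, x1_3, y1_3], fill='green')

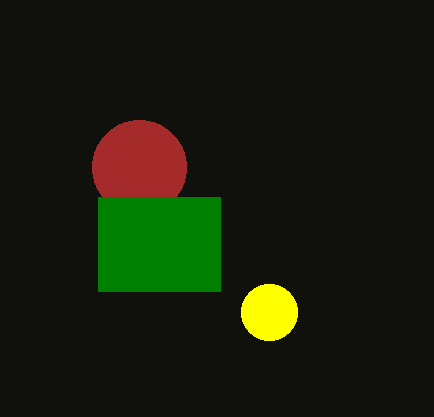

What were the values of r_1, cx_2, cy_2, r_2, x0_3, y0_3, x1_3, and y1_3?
r_1 = 47
cx_2 = 269
cy_2 = 312
r_2 = 28
x0_3 = 98
y0_3 = 197
x1_3 = 220
y1_3 = 291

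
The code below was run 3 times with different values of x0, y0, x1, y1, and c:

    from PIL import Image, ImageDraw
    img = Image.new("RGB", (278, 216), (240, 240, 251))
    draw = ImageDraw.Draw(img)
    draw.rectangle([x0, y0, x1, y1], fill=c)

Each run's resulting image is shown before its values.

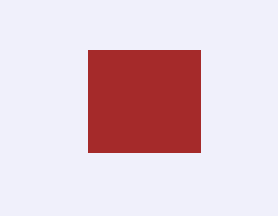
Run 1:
x0 = 88; y0 = 50; x1 = 200; y1 = 152; c = 'brown'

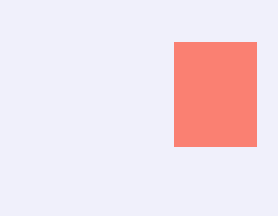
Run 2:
x0 = 174
y0 = 42
x1 = 256
y1 = 146
c = 'salmon'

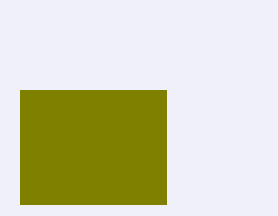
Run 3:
x0 = 20; y0 = 90; x1 = 166; y1 = 204; c = 'olive'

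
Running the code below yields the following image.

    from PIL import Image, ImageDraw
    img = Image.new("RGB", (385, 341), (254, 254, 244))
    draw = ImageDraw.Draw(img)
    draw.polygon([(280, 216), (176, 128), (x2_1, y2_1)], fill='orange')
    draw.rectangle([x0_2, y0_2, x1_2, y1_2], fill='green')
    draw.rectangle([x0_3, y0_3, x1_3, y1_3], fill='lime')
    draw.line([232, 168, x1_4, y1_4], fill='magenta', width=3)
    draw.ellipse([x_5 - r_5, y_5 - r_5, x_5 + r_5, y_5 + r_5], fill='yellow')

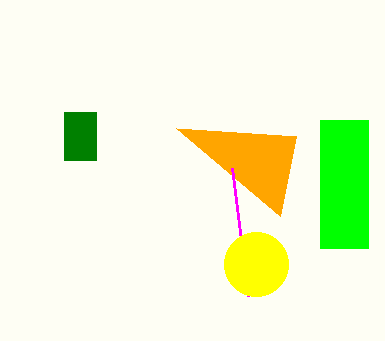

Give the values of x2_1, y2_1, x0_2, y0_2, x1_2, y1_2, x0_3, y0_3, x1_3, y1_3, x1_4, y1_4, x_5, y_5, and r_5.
x2_1 = 296; y2_1 = 136; x0_2 = 64; y0_2 = 112; x1_2 = 96; y1_2 = 160; x0_3 = 320; y0_3 = 120; x1_3 = 368; y1_3 = 248; x1_4 = 248; y1_4 = 296; x_5 = 256; y_5 = 264; r_5 = 32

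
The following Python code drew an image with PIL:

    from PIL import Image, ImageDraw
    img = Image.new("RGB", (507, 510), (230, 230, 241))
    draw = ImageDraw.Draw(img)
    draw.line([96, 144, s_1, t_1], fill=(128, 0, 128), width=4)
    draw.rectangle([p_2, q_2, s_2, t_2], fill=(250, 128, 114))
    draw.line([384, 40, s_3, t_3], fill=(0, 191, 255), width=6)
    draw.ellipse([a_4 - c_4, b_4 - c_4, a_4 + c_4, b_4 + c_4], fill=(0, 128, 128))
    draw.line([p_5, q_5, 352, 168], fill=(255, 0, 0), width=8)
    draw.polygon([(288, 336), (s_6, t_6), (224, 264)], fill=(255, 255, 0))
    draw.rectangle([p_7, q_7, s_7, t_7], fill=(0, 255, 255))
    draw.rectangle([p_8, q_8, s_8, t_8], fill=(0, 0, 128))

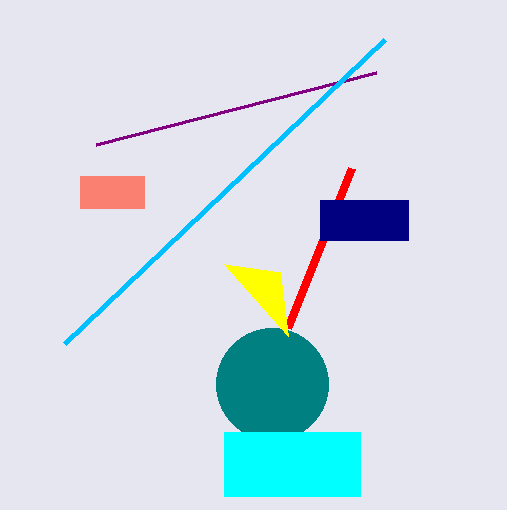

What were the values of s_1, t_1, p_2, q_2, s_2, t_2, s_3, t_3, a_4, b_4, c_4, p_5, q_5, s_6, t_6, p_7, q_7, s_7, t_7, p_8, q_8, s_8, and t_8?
s_1 = 376; t_1 = 72; p_2 = 80; q_2 = 176; s_2 = 144; t_2 = 208; s_3 = 64; t_3 = 344; a_4 = 272; b_4 = 384; c_4 = 56; p_5 = 288; q_5 = 328; s_6 = 280; t_6 = 272; p_7 = 224; q_7 = 432; s_7 = 360; t_7 = 496; p_8 = 320; q_8 = 200; s_8 = 408; t_8 = 240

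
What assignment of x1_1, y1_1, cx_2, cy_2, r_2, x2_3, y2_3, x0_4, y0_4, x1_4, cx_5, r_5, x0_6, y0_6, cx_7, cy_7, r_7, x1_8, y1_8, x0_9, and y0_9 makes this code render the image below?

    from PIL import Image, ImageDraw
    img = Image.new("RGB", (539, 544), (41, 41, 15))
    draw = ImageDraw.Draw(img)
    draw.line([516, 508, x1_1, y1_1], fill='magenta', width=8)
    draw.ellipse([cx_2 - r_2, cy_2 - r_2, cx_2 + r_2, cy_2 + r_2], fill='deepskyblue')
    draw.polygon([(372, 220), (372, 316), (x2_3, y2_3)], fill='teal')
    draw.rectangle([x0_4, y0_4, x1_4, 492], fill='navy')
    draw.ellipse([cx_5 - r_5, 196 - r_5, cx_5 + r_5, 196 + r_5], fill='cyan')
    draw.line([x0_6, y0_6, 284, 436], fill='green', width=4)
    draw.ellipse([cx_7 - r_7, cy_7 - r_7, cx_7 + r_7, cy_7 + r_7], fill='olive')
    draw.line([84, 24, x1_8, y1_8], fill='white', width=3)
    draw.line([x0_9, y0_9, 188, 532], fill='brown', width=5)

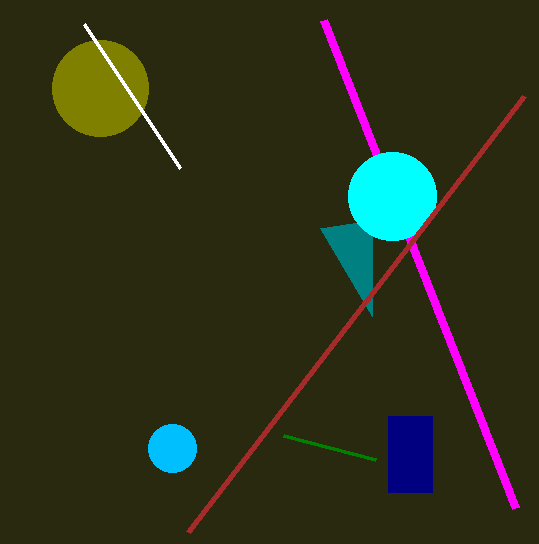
x1_1 = 324
y1_1 = 20
cx_2 = 172
cy_2 = 448
r_2 = 24
x2_3 = 320
y2_3 = 228
x0_4 = 388
y0_4 = 416
x1_4 = 432
cx_5 = 392
r_5 = 44
x0_6 = 376
y0_6 = 460
cx_7 = 100
cy_7 = 88
r_7 = 48
x1_8 = 180
y1_8 = 168
x0_9 = 524
y0_9 = 96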